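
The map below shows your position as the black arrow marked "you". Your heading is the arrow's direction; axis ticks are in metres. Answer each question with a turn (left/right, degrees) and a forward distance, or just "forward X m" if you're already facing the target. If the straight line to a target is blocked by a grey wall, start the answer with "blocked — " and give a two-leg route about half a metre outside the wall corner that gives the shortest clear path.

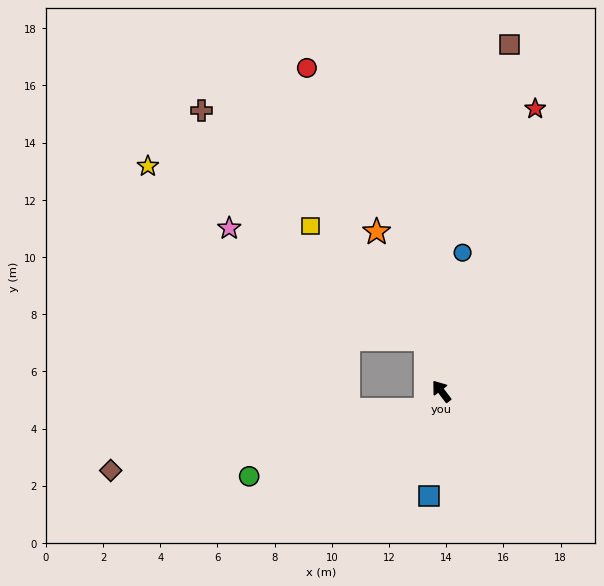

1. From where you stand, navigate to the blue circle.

turn right 46°, forward 4.9 m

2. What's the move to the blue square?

turn left 136°, forward 3.7 m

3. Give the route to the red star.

turn right 56°, forward 10.4 m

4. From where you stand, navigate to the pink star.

blocked — turn right 21°, forward 1.9 m, then turn left 44°, forward 7.9 m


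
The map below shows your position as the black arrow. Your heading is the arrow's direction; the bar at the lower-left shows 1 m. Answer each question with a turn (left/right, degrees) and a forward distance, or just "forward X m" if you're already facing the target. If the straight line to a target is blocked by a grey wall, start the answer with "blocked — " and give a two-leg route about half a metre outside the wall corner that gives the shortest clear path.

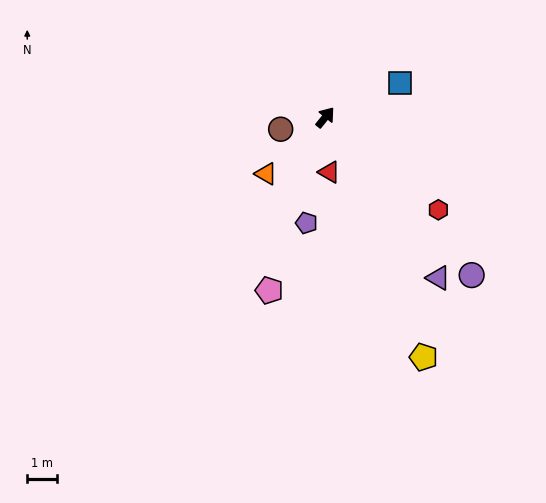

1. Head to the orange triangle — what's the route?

turn left 173°, forward 2.7 m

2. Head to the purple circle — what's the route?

turn right 98°, forward 7.2 m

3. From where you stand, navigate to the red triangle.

turn right 137°, forward 1.8 m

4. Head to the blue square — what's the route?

turn right 26°, forward 2.7 m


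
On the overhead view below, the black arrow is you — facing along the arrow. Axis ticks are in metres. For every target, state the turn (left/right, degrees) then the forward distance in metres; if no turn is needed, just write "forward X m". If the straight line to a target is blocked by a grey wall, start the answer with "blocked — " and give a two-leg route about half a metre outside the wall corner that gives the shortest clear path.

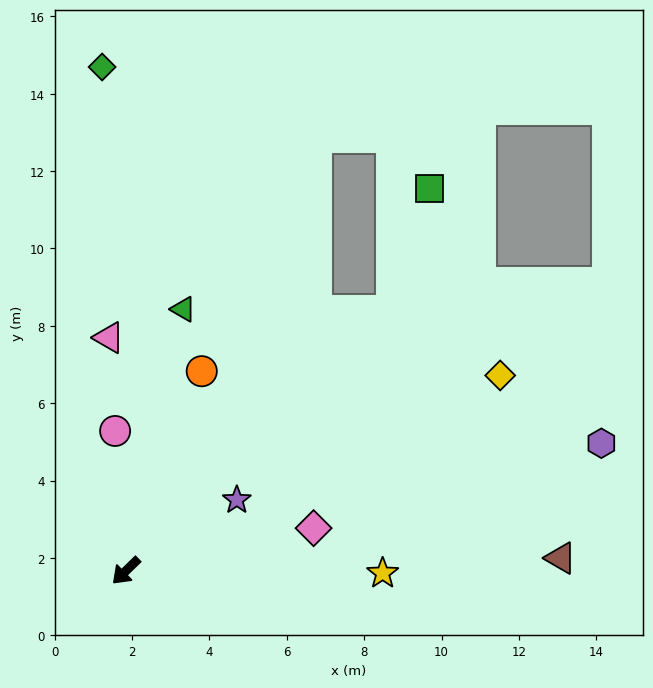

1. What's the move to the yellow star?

turn left 135°, forward 6.6 m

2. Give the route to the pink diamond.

turn left 149°, forward 5.0 m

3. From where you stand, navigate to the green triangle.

turn right 147°, forward 6.9 m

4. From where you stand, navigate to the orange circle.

turn right 155°, forward 5.5 m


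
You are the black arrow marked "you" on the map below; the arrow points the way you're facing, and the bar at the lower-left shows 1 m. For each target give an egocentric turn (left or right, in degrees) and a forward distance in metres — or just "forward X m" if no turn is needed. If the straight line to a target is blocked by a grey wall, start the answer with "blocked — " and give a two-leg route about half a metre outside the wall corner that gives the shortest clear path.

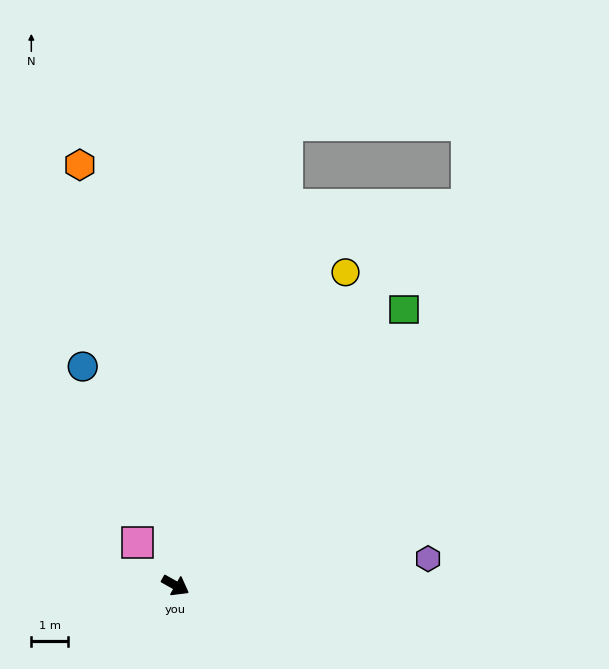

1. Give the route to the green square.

turn left 80°, forward 9.7 m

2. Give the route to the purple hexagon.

turn left 35°, forward 6.9 m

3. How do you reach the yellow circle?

turn left 91°, forward 9.6 m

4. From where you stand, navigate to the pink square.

turn left 161°, forward 1.5 m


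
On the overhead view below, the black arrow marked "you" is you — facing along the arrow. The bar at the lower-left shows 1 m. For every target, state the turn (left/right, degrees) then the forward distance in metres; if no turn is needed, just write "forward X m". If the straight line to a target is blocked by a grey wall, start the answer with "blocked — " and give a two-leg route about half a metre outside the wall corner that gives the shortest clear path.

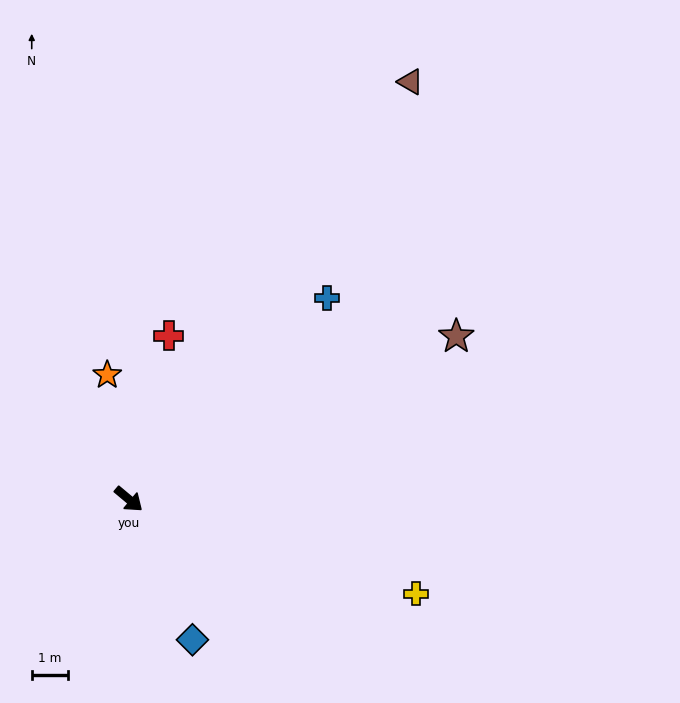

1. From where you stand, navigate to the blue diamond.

turn right 26°, forward 4.2 m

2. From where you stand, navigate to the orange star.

turn left 140°, forward 3.4 m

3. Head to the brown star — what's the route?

turn left 66°, forward 10.0 m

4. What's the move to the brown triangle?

turn left 96°, forward 13.7 m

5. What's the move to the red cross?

turn left 116°, forward 4.6 m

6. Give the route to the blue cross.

turn left 85°, forward 7.7 m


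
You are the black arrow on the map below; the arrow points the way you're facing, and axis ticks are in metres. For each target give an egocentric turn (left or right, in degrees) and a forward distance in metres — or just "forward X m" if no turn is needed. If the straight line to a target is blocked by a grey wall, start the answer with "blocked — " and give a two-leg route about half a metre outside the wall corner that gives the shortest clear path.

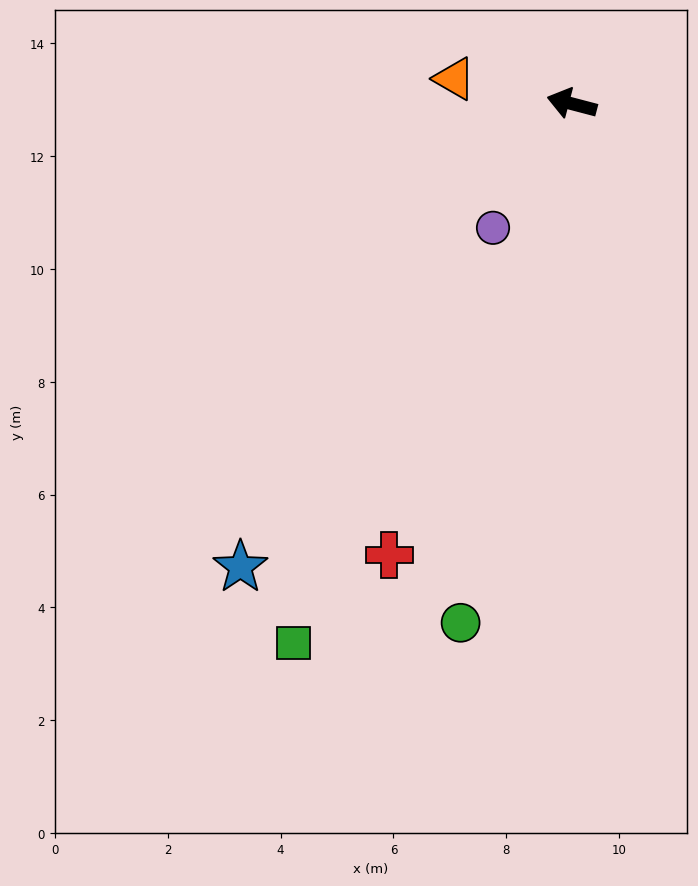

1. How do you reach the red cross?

turn left 83°, forward 8.6 m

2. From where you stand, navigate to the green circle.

turn left 93°, forward 9.4 m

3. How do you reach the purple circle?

turn left 72°, forward 2.6 m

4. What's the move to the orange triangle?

turn left 3°, forward 2.1 m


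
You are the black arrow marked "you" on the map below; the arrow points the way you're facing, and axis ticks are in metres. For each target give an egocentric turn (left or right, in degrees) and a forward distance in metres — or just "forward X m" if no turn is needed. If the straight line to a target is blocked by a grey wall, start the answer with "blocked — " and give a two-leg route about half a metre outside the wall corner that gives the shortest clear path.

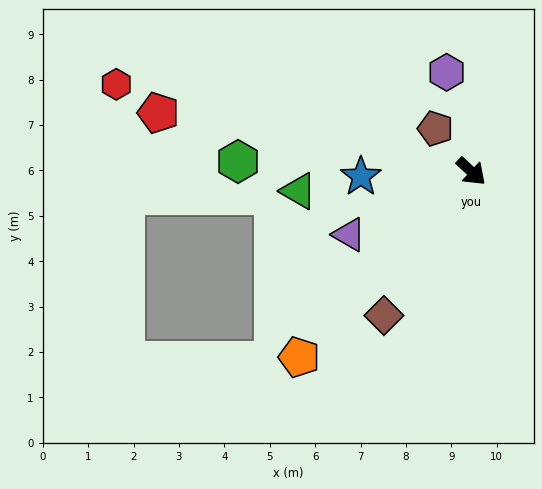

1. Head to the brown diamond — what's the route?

turn right 78°, forward 3.7 m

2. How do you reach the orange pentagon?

turn right 90°, forward 5.6 m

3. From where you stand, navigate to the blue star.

turn right 135°, forward 2.4 m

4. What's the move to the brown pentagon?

turn left 173°, forward 1.2 m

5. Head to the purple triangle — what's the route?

turn right 110°, forward 3.0 m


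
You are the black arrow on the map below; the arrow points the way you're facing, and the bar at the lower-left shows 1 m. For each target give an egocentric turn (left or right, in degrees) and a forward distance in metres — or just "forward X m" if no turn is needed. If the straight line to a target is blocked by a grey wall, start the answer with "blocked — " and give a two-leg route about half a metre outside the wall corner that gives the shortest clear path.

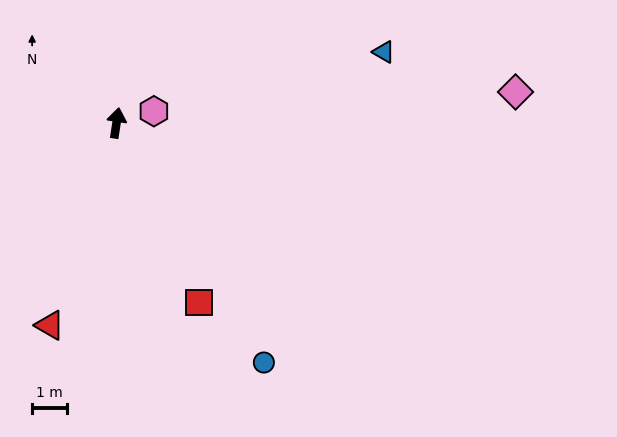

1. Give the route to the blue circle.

turn right 140°, forward 8.0 m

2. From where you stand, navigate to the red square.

turn right 147°, forward 5.6 m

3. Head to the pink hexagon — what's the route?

turn right 64°, forward 1.1 m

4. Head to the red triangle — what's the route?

turn left 170°, forward 6.1 m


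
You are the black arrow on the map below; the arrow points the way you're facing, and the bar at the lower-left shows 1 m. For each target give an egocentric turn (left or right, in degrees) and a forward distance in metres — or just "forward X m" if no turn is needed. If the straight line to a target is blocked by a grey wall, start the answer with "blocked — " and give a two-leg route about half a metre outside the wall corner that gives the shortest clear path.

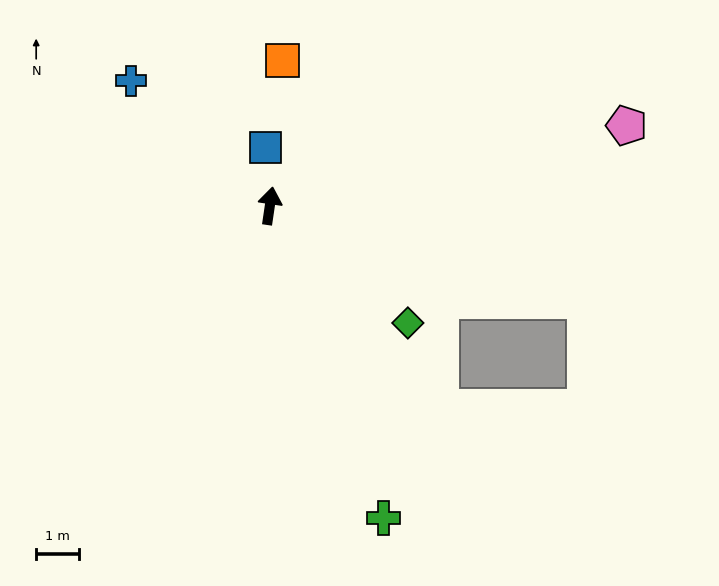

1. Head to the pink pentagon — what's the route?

turn right 69°, forward 8.5 m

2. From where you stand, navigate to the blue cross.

turn left 56°, forward 4.3 m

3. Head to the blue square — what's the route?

turn left 13°, forward 1.4 m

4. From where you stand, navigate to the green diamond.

turn right 122°, forward 4.2 m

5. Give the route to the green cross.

turn right 152°, forward 7.7 m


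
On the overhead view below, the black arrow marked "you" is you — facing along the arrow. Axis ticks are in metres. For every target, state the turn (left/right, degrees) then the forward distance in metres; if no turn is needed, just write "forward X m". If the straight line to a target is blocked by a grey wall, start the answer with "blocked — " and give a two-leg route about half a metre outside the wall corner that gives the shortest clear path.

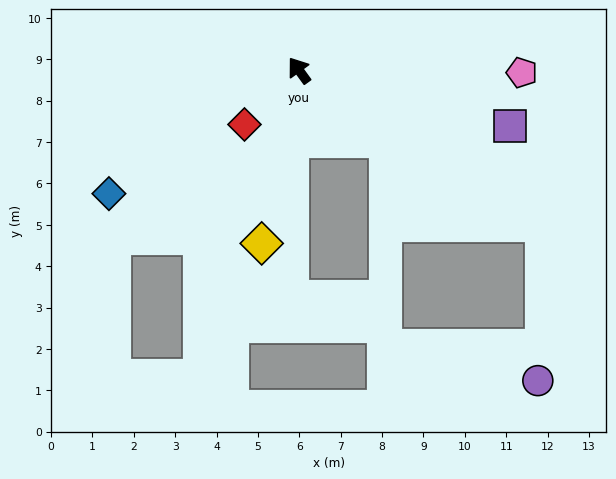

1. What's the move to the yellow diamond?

turn left 132°, forward 4.3 m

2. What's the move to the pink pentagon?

turn right 127°, forward 5.4 m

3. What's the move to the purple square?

turn right 141°, forward 5.3 m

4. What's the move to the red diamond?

turn left 99°, forward 1.9 m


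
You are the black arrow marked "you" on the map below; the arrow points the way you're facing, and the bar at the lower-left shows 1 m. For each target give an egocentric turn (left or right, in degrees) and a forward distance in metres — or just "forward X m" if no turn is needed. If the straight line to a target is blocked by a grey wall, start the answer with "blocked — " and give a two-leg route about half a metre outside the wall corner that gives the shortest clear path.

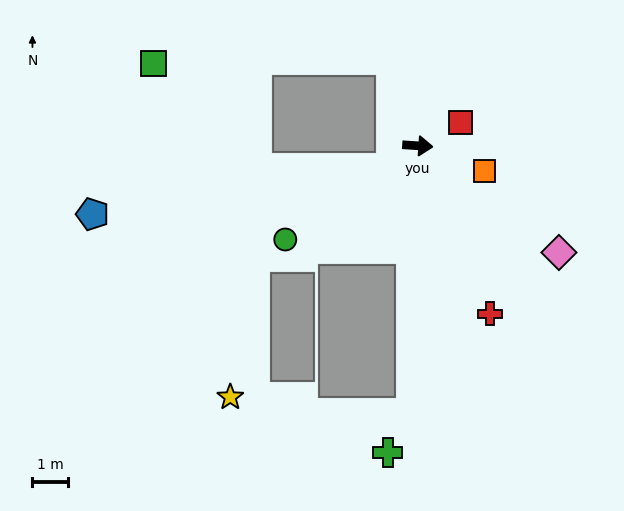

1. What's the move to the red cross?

turn right 63°, forward 5.1 m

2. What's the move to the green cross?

blocked — turn right 88°, forward 7.5 m, then turn right 29°, forward 1.3 m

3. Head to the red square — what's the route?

turn left 33°, forward 1.4 m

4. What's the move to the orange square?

turn right 17°, forward 2.0 m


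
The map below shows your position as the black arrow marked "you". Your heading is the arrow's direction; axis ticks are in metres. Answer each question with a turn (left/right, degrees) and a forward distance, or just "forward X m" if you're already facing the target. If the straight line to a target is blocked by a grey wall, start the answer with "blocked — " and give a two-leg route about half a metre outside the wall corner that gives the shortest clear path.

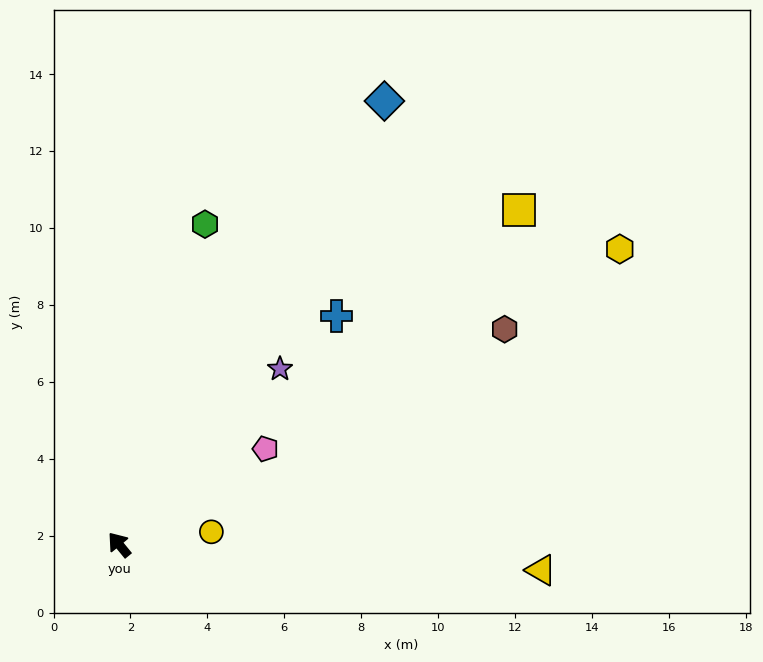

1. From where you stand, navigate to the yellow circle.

turn right 121°, forward 2.4 m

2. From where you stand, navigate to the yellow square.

turn right 89°, forward 13.6 m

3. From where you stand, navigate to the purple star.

turn right 82°, forward 6.2 m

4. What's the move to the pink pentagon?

turn right 96°, forward 4.5 m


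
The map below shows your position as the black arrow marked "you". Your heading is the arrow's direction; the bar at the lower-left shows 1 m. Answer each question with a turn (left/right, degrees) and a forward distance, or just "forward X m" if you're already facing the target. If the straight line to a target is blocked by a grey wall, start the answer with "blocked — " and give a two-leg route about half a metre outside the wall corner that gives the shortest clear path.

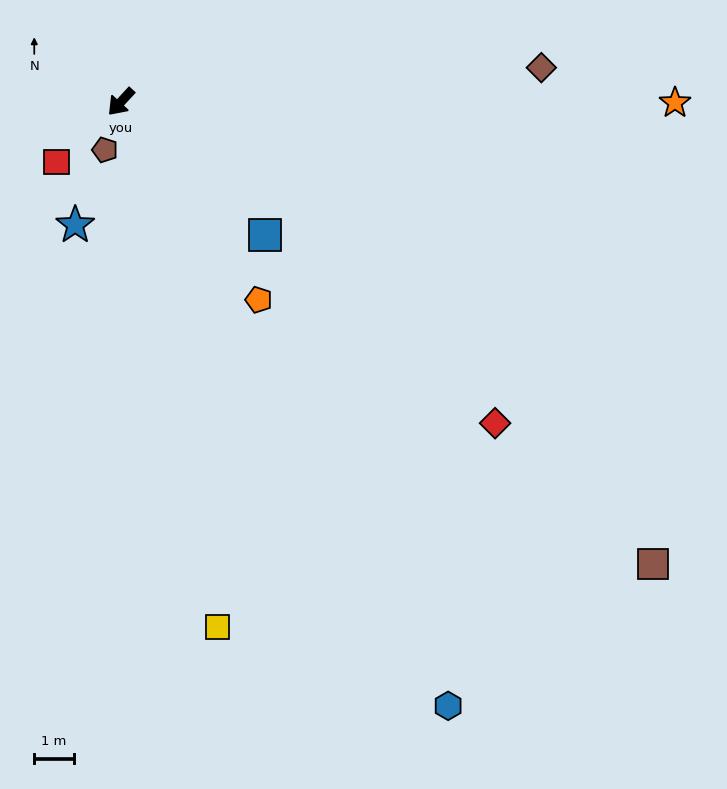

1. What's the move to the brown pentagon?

turn left 24°, forward 1.3 m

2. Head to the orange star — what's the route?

turn left 133°, forward 14.0 m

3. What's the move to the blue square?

turn left 90°, forward 5.0 m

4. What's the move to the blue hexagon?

turn left 71°, forward 17.4 m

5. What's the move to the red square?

turn right 4°, forward 2.2 m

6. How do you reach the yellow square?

turn left 53°, forward 13.5 m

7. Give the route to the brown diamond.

turn left 137°, forward 10.7 m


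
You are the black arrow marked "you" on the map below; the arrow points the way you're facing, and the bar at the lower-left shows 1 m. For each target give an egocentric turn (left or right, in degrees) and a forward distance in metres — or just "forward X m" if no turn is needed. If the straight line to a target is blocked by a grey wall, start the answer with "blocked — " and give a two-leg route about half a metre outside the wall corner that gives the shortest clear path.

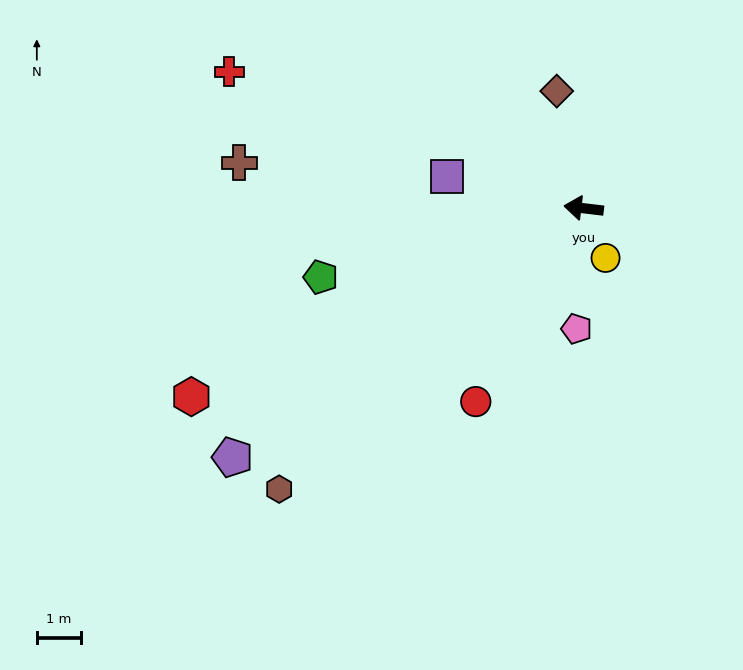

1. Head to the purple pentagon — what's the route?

turn left 42°, forward 9.8 m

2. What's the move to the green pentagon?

turn left 22°, forward 6.2 m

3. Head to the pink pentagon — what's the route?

turn left 93°, forward 2.8 m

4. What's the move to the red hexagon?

turn left 32°, forward 9.9 m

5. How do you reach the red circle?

turn left 68°, forward 5.1 m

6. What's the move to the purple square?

turn right 6°, forward 3.2 m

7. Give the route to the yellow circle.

turn left 121°, forward 1.2 m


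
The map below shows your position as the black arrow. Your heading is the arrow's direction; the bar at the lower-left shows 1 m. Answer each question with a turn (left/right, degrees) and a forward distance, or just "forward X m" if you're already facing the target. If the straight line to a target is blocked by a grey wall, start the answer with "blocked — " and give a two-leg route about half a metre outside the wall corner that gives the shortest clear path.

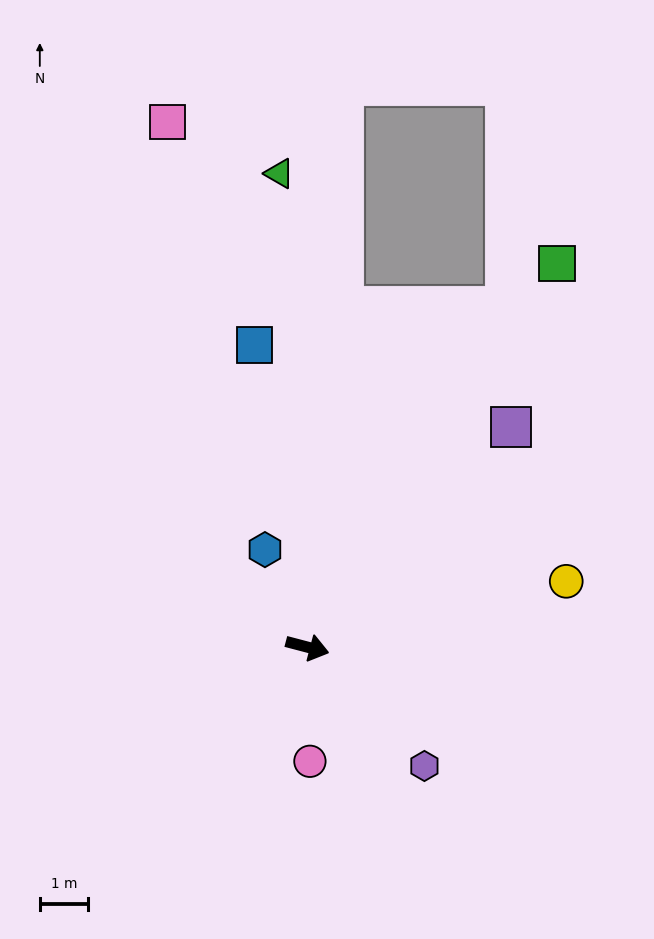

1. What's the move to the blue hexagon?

turn left 128°, forward 2.2 m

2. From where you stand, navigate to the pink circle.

turn right 74°, forward 2.4 m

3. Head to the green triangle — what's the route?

turn left 108°, forward 9.9 m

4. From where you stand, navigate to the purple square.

turn left 62°, forward 6.2 m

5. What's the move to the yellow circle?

turn left 29°, forward 5.6 m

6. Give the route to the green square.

turn left 72°, forward 9.5 m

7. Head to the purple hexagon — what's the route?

turn right 31°, forward 3.5 m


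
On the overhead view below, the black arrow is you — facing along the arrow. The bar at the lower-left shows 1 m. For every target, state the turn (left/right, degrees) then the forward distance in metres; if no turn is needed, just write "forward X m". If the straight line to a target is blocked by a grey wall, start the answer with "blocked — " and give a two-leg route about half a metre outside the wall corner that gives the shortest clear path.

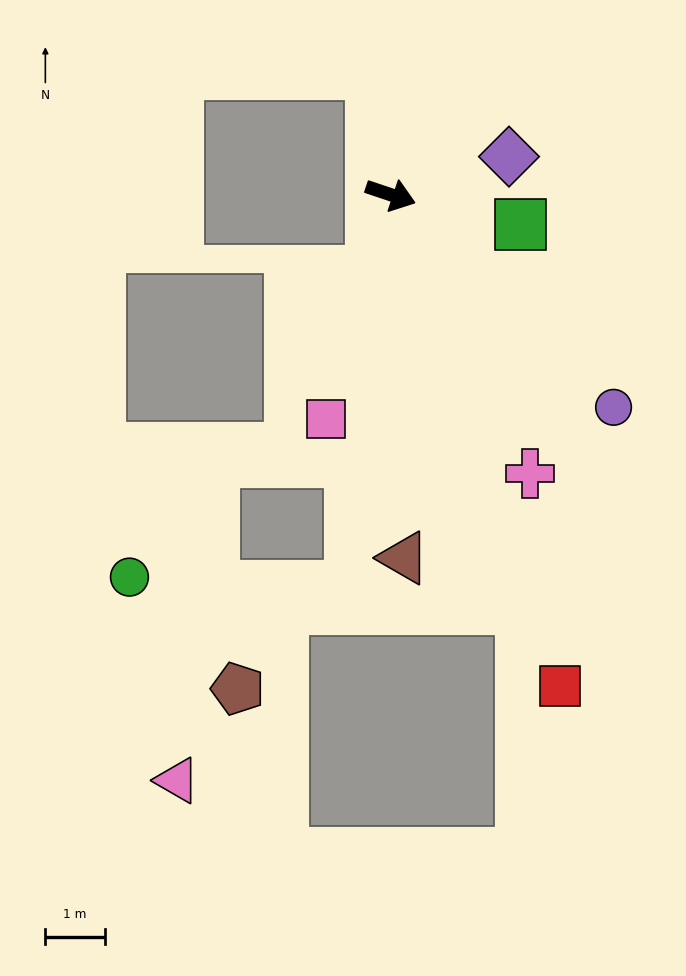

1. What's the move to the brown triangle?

turn right 69°, forward 6.1 m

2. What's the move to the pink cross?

turn right 45°, forward 5.2 m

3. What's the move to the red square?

turn right 52°, forward 8.7 m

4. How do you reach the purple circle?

turn right 25°, forward 5.2 m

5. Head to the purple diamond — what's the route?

turn left 36°, forward 2.1 m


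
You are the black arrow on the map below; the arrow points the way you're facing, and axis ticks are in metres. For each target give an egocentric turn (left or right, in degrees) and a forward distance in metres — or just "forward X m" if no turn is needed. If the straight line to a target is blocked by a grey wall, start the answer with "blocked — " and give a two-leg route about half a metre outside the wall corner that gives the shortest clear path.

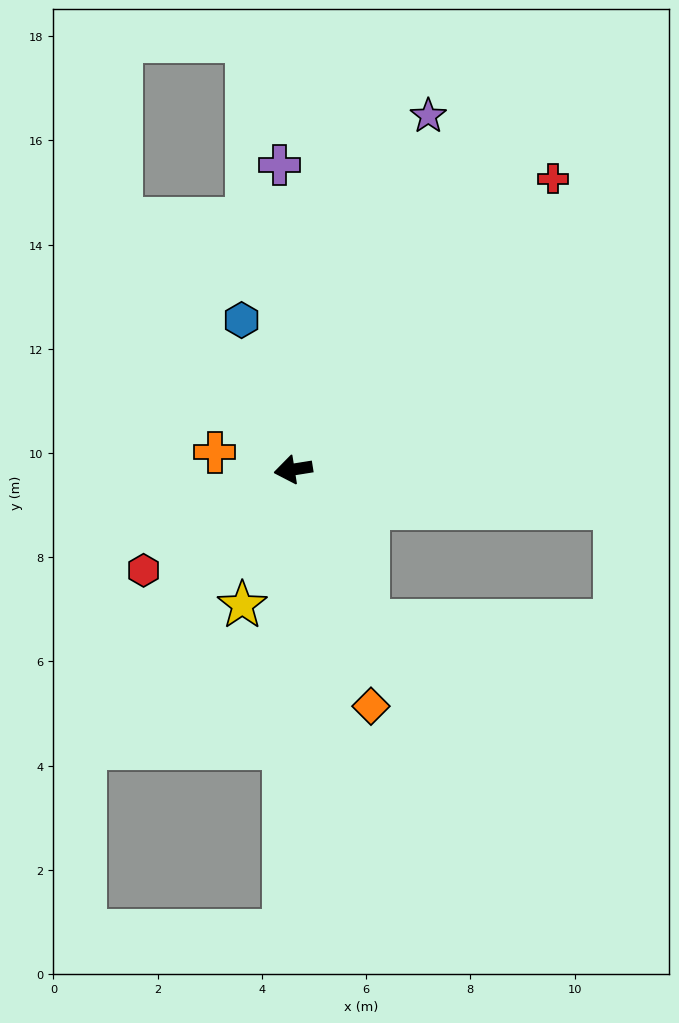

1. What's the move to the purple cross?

turn right 96°, forward 5.9 m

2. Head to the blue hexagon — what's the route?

turn right 80°, forward 3.0 m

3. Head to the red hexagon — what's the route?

turn left 25°, forward 3.5 m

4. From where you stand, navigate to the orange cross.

turn right 21°, forward 1.5 m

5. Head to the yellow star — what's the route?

turn left 60°, forward 2.8 m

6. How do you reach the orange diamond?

turn left 99°, forward 4.8 m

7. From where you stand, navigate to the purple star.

turn right 120°, forward 7.3 m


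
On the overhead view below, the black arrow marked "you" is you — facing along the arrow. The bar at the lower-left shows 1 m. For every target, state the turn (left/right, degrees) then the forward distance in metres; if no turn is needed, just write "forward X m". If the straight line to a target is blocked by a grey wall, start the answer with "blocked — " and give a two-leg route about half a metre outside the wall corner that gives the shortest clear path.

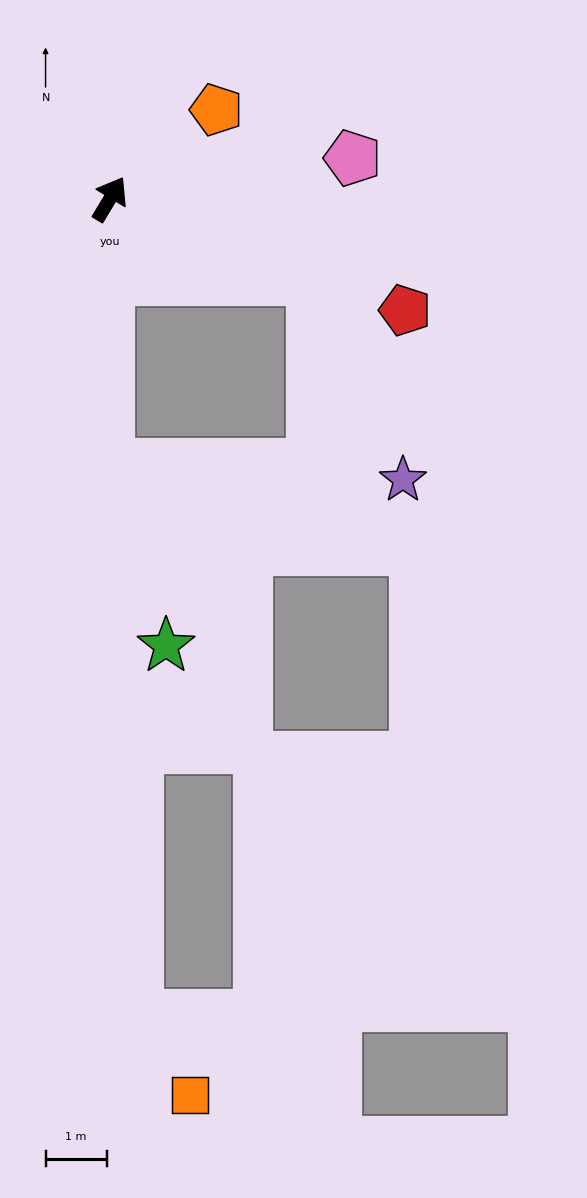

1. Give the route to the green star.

blocked — turn right 149°, forward 4.3 m, then turn left 18°, forward 3.1 m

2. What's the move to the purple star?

blocked — turn right 81°, forward 3.6 m, then turn right 44°, forward 3.6 m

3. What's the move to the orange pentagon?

turn right 19°, forward 2.3 m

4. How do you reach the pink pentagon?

turn right 49°, forward 4.0 m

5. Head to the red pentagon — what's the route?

turn right 80°, forward 5.2 m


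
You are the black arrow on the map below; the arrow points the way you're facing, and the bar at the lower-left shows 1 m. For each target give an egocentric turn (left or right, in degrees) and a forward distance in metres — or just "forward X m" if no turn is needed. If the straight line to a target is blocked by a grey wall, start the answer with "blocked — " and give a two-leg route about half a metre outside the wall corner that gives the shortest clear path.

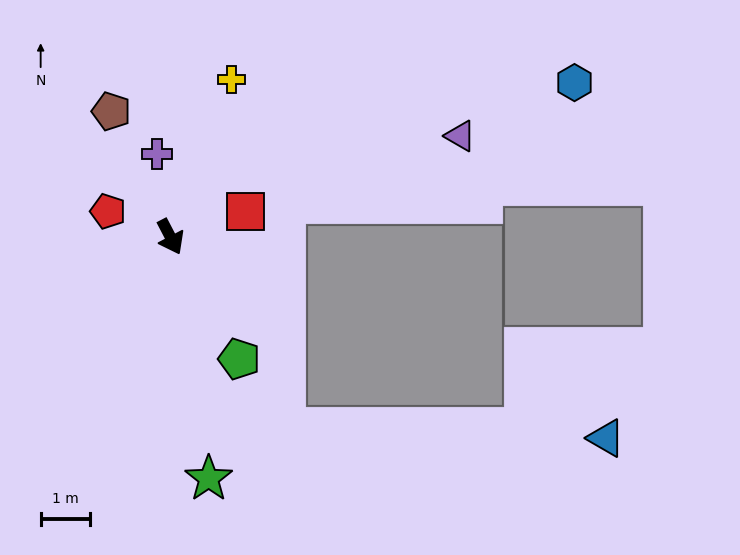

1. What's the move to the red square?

turn left 81°, forward 1.6 m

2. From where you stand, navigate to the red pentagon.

turn right 140°, forward 1.4 m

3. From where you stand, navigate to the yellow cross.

turn left 131°, forward 3.4 m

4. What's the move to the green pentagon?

forward 2.8 m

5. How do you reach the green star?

turn right 19°, forward 5.0 m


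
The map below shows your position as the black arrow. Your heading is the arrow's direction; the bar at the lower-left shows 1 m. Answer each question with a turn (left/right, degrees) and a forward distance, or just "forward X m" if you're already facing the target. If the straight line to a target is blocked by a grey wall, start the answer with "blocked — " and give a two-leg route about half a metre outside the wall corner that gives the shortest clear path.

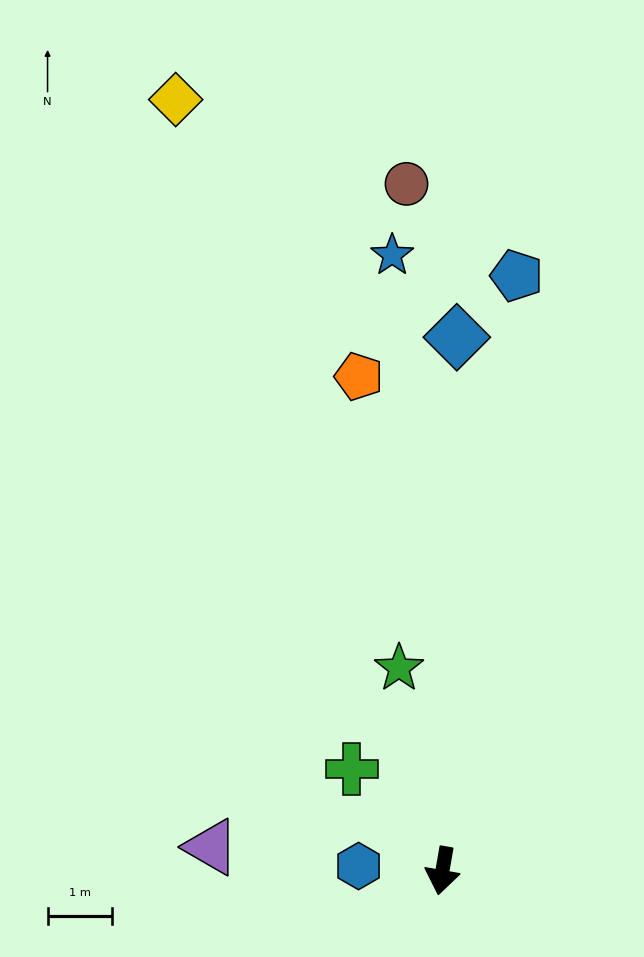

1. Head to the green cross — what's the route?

turn right 128°, forward 2.1 m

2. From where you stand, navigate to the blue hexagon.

turn right 83°, forward 1.3 m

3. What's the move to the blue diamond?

turn right 172°, forward 8.3 m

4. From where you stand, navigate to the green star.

turn right 158°, forward 3.2 m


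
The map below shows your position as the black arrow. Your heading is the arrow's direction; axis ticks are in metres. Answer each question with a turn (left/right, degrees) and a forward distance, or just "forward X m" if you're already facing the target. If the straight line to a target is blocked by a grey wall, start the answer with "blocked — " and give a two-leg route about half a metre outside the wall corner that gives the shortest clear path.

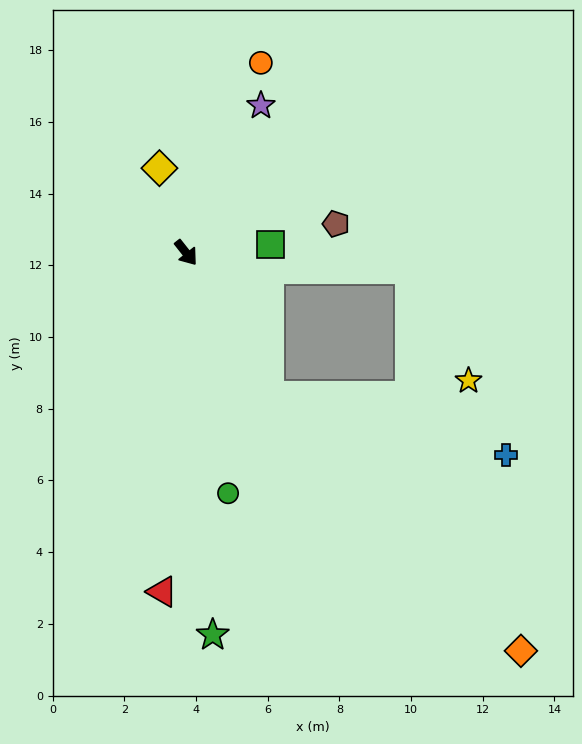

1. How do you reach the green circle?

turn right 28°, forward 6.8 m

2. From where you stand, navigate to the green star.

turn right 34°, forward 10.7 m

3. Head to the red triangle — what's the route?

turn right 42°, forward 9.5 m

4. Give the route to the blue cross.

blocked — turn right 8°, forward 4.6 m, then turn left 46°, forward 6.8 m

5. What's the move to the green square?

turn left 57°, forward 2.4 m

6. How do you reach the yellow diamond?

turn left 159°, forward 2.5 m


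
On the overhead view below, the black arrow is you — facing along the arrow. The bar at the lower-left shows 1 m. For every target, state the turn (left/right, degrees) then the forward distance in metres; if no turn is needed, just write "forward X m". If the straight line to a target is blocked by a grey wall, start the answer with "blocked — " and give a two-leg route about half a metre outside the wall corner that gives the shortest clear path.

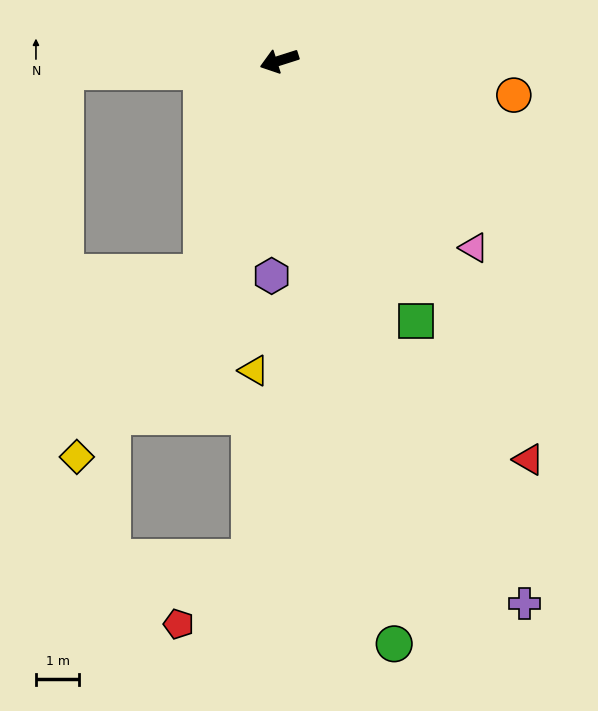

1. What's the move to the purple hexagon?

turn left 70°, forward 5.0 m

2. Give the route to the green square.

turn left 100°, forward 6.8 m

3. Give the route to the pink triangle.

turn left 118°, forward 6.2 m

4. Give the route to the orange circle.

turn left 154°, forward 5.5 m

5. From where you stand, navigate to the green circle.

turn left 83°, forward 13.7 m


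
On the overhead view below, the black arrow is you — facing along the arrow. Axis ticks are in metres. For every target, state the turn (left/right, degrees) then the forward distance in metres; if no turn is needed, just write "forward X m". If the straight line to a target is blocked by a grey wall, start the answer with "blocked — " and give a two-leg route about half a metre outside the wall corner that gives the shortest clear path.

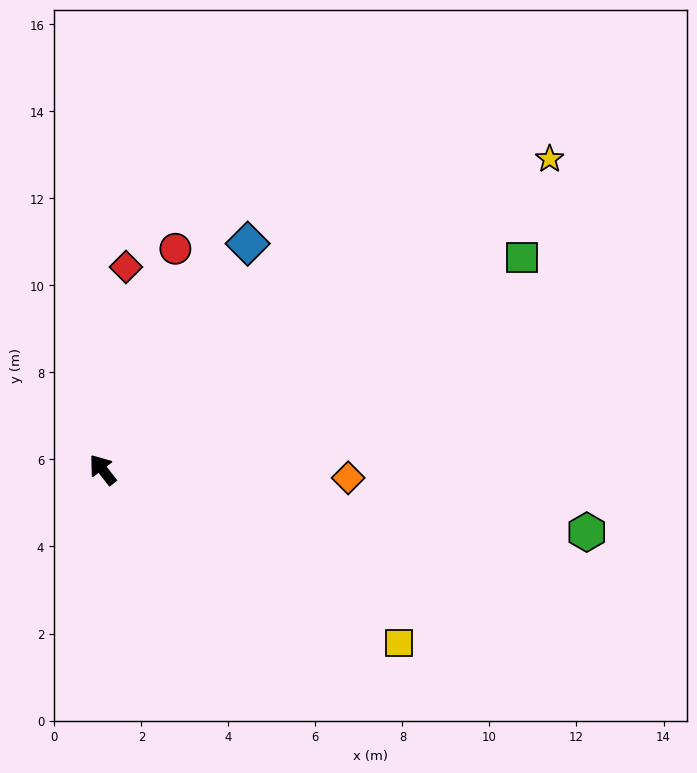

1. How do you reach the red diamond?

turn right 44°, forward 4.7 m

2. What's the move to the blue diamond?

turn right 71°, forward 6.2 m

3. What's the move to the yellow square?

turn right 158°, forward 7.9 m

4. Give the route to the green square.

turn right 101°, forward 10.8 m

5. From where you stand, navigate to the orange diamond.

turn right 130°, forward 5.6 m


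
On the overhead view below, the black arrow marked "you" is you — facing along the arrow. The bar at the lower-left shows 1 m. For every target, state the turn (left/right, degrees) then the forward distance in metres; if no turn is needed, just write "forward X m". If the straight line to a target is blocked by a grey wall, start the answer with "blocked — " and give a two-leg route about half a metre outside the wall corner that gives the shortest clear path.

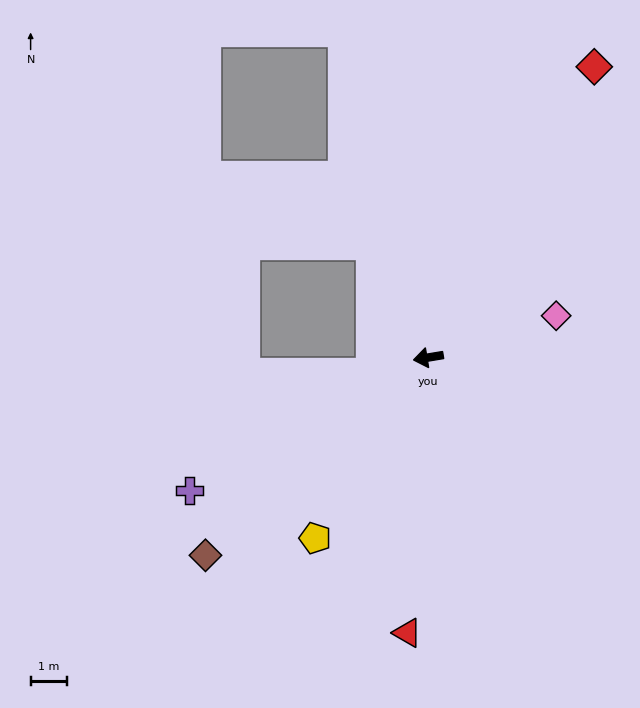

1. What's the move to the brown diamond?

turn left 32°, forward 8.2 m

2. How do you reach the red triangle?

turn left 76°, forward 7.6 m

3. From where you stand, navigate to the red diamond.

turn right 129°, forward 9.2 m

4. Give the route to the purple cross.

turn left 20°, forward 7.5 m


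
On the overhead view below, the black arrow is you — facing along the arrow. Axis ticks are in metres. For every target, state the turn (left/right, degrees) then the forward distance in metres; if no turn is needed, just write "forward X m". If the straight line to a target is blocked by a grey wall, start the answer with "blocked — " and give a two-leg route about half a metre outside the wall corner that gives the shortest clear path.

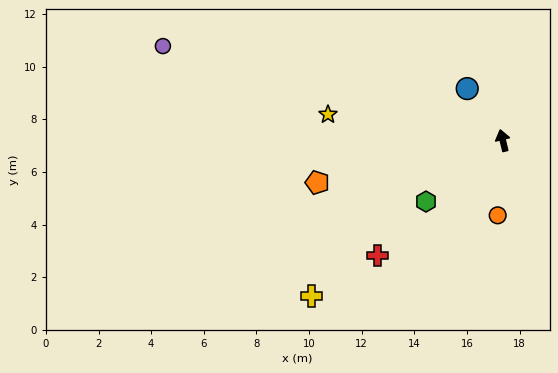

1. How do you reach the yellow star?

turn left 68°, forward 6.7 m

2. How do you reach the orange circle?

turn left 162°, forward 2.9 m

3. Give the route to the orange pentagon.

turn left 89°, forward 7.2 m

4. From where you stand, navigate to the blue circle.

turn left 21°, forward 2.4 m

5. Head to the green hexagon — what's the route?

turn left 115°, forward 3.7 m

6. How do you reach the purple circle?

turn left 61°, forward 13.4 m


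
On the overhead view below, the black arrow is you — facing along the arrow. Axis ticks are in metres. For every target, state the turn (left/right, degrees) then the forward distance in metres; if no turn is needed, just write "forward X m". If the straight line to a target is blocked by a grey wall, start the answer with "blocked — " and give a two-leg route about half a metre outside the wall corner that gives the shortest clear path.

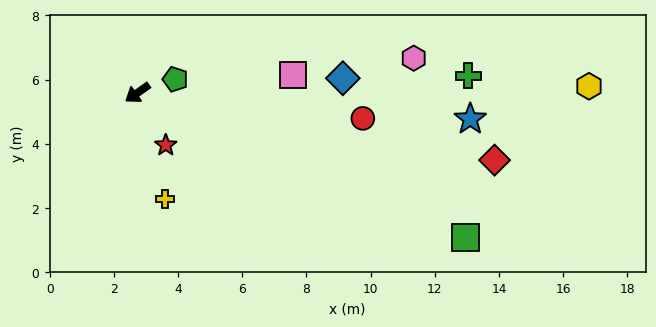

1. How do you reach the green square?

turn left 121°, forward 11.2 m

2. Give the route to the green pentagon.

turn left 165°, forward 1.3 m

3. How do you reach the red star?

turn left 83°, forward 1.9 m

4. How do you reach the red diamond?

turn left 134°, forward 11.3 m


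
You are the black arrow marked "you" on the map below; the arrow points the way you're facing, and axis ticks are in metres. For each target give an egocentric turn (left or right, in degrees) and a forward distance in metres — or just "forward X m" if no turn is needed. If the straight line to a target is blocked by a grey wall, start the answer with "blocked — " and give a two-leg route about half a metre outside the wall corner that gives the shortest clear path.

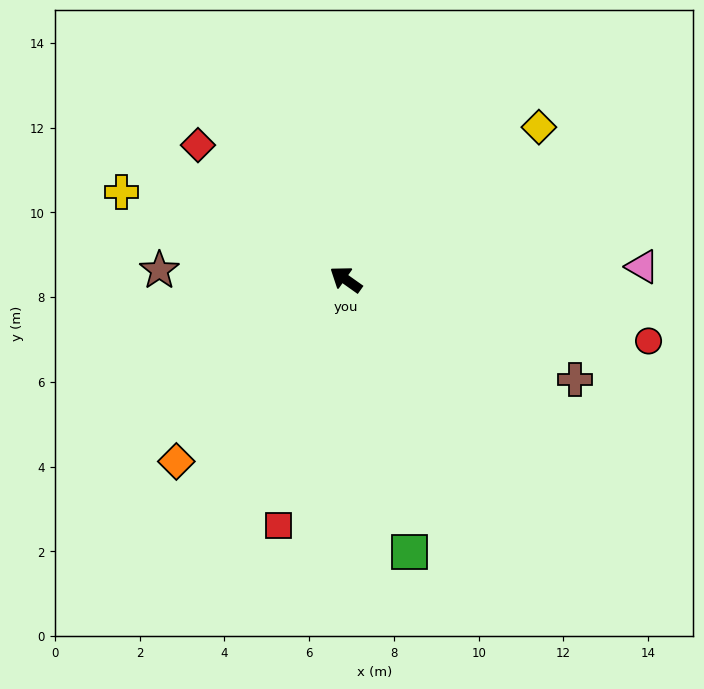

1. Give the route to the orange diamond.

turn left 82°, forward 5.9 m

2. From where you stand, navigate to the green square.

turn left 138°, forward 6.6 m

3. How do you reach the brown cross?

turn right 168°, forward 5.9 m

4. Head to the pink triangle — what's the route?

turn right 142°, forward 7.0 m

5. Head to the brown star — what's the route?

turn left 33°, forward 4.4 m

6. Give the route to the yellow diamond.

turn right 106°, forward 5.8 m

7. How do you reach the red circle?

turn right 156°, forward 7.3 m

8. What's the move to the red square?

turn left 110°, forward 6.0 m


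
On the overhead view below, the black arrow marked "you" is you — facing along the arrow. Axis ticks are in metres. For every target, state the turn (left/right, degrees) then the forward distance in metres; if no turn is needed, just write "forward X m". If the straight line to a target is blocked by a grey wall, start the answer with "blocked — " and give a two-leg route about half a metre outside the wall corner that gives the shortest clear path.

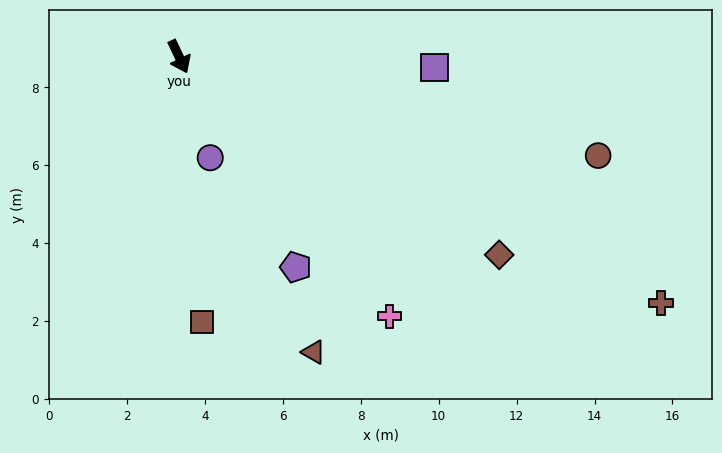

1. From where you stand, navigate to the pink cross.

turn left 14°, forward 8.6 m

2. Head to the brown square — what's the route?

turn right 21°, forward 6.8 m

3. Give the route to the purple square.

turn left 62°, forward 6.6 m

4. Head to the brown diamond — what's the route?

turn left 33°, forward 9.7 m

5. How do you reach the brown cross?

turn left 38°, forward 13.9 m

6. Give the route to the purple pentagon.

turn left 4°, forward 6.2 m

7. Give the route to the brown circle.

turn left 51°, forward 11.1 m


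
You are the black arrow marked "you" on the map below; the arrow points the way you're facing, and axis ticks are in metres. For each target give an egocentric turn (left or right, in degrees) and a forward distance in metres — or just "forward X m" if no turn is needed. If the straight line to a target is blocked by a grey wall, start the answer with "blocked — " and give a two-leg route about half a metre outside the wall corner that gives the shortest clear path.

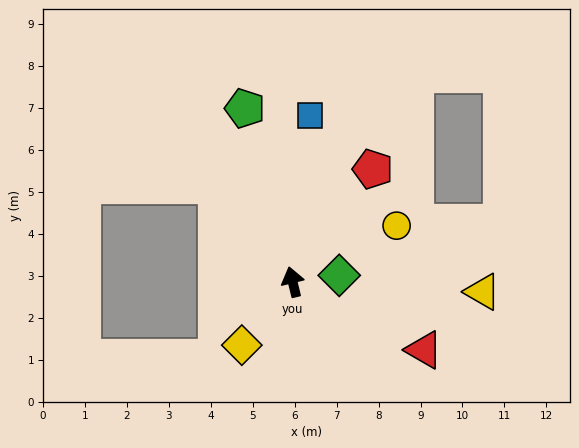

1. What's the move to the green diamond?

turn right 96°, forward 1.1 m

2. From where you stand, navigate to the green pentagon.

forward 4.3 m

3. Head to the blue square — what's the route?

turn right 20°, forward 4.0 m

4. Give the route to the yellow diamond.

turn left 128°, forward 1.9 m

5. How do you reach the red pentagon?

turn right 49°, forward 3.3 m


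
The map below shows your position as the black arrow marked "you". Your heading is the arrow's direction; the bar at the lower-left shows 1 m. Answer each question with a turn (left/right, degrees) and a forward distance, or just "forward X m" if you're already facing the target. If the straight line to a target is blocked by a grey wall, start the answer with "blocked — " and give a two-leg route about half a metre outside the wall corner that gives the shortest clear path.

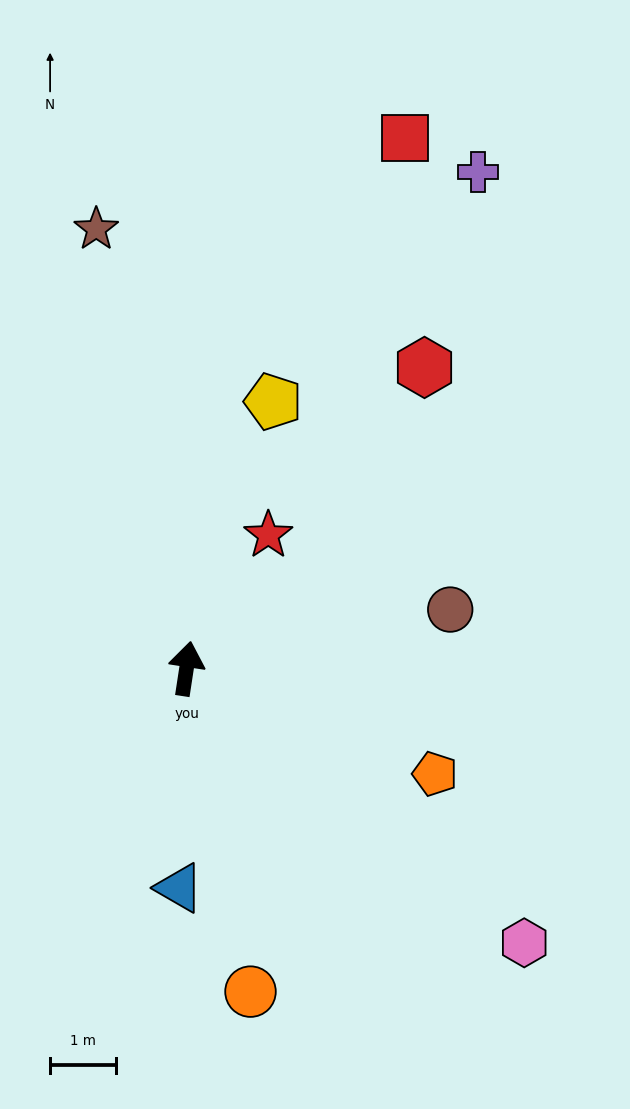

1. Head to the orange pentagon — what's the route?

turn right 104°, forward 4.1 m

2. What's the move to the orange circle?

turn right 160°, forward 5.0 m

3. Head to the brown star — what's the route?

turn left 20°, forward 6.9 m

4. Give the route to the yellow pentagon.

turn right 9°, forward 4.3 m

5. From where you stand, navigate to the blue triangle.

turn right 173°, forward 3.4 m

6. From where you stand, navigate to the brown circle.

turn right 69°, forward 4.1 m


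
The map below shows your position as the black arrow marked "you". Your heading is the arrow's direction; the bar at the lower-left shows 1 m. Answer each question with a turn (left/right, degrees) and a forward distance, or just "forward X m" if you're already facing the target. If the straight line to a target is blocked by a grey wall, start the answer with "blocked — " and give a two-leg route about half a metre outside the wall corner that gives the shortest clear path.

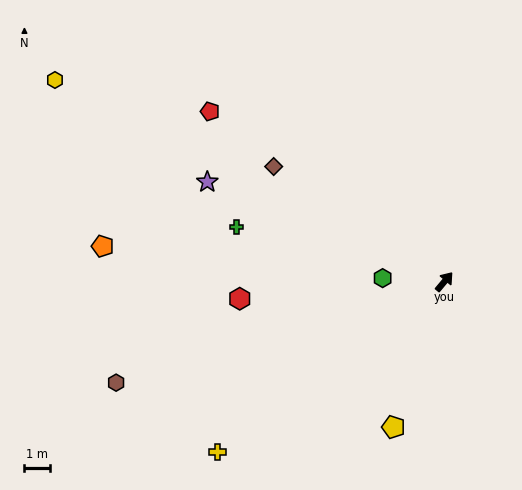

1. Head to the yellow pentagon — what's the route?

turn right 159°, forward 6.1 m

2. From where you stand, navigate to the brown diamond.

turn left 96°, forward 8.1 m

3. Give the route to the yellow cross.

turn left 167°, forward 11.2 m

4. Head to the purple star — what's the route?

turn left 107°, forward 10.1 m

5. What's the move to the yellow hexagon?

turn left 103°, forward 17.3 m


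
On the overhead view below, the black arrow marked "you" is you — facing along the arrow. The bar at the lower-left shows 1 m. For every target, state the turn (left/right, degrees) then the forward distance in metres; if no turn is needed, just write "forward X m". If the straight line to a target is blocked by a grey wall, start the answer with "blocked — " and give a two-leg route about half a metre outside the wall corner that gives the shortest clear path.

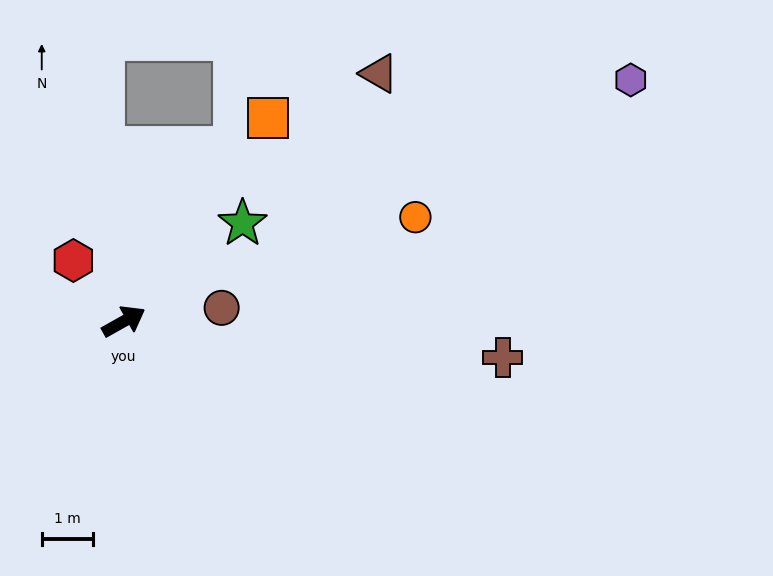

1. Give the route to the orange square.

turn left 25°, forward 4.9 m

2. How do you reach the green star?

turn left 10°, forward 3.0 m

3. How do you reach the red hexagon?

turn left 100°, forward 1.5 m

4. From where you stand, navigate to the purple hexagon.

turn right 4°, forward 11.0 m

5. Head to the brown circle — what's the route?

turn right 22°, forward 1.9 m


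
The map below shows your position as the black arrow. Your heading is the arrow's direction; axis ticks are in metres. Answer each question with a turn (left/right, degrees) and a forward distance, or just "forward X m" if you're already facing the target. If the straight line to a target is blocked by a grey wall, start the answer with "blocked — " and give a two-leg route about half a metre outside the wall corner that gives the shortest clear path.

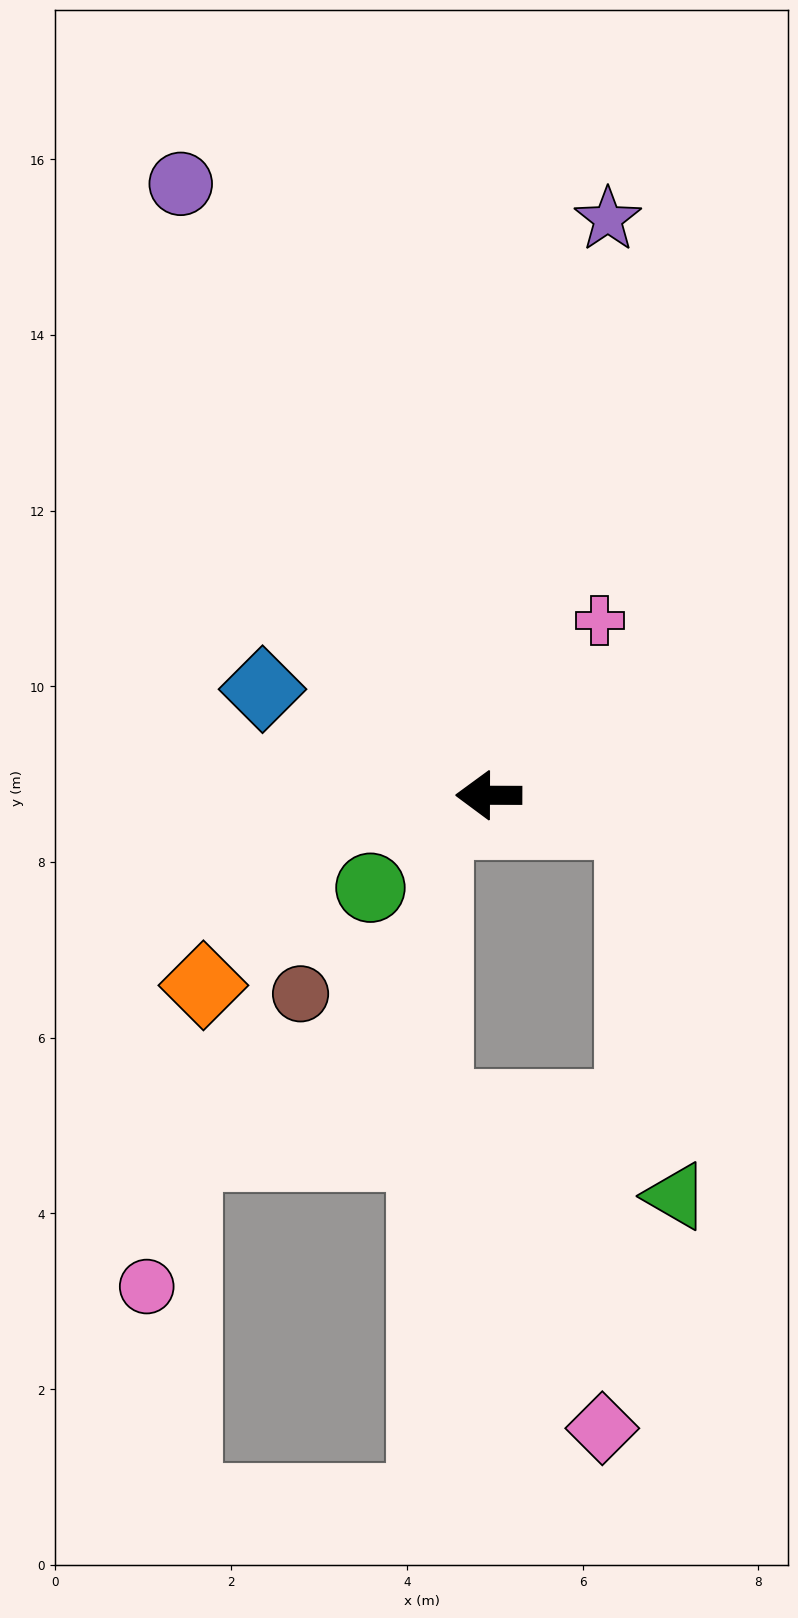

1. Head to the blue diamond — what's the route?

turn right 25°, forward 2.8 m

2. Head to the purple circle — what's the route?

turn right 63°, forward 7.8 m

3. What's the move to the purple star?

turn right 101°, forward 6.7 m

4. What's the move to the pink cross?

turn right 122°, forward 2.4 m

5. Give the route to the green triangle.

blocked — turn left 170°, forward 1.7 m, then turn right 73°, forward 4.3 m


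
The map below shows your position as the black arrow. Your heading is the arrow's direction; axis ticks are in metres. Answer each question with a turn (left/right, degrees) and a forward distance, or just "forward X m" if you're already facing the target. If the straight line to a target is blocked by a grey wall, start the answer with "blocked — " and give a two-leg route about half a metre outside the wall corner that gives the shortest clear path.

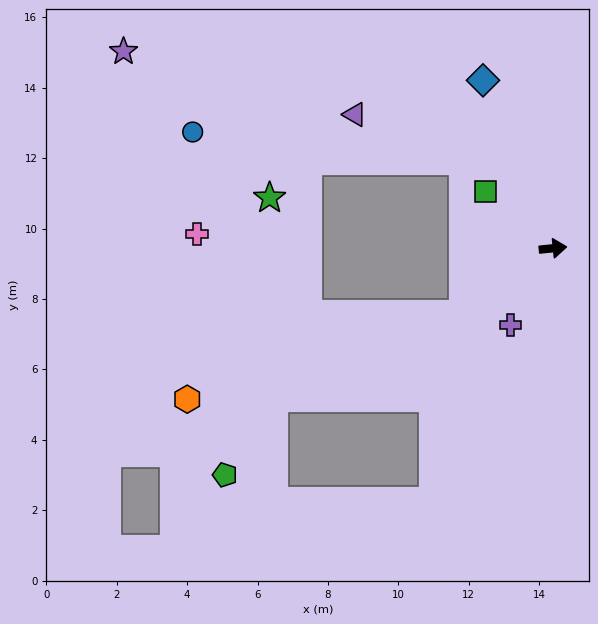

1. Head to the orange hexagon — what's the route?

blocked — turn right 149°, forward 3.1 m, then turn right 20°, forward 8.2 m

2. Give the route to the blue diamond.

turn left 107°, forward 5.2 m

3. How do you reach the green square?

turn left 134°, forward 2.5 m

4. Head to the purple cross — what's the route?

turn right 125°, forward 2.5 m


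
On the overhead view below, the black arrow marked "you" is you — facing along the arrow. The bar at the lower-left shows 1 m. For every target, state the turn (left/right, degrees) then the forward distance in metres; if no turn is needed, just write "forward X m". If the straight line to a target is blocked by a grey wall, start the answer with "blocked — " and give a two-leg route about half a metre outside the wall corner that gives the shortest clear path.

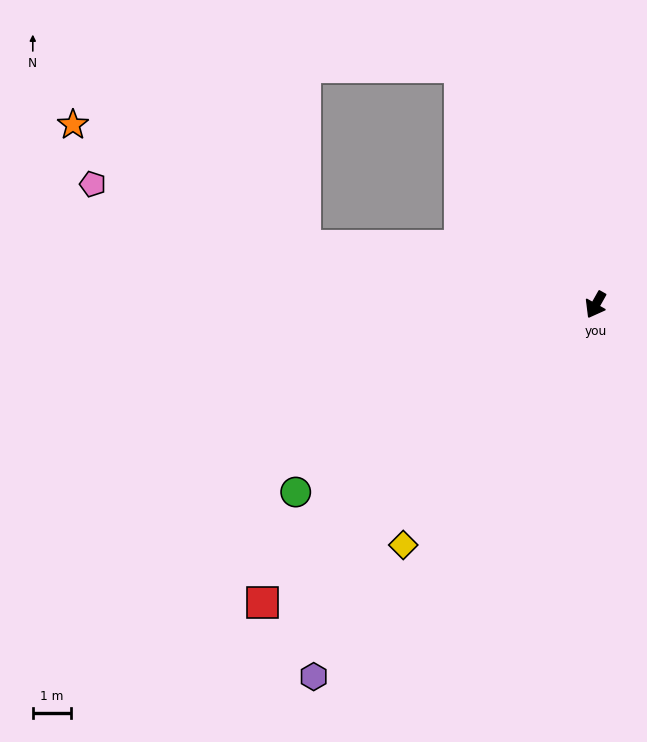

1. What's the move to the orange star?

blocked — turn right 72°, forward 7.7 m, then turn right 16°, forward 6.8 m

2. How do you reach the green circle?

turn right 29°, forward 9.2 m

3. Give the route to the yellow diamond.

turn right 9°, forward 8.0 m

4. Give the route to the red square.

turn right 19°, forward 11.6 m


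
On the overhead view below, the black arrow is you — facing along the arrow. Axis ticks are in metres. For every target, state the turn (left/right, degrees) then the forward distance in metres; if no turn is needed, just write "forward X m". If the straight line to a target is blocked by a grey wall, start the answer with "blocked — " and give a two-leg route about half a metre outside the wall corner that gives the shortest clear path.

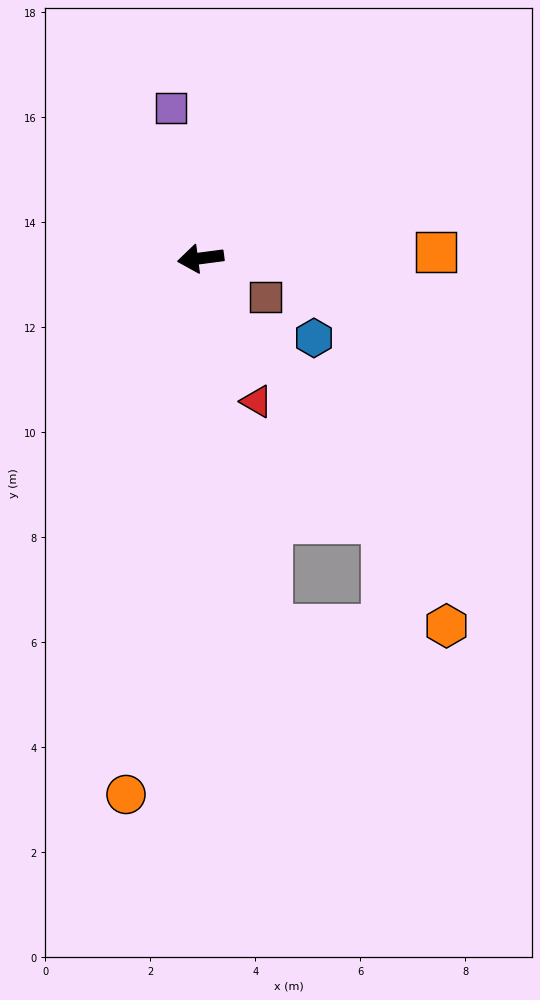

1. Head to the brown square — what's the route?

turn left 142°, forward 1.4 m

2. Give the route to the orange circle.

turn left 75°, forward 10.3 m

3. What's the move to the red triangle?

turn left 104°, forward 2.9 m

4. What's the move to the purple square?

turn right 86°, forward 2.9 m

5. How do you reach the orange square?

turn left 174°, forward 4.5 m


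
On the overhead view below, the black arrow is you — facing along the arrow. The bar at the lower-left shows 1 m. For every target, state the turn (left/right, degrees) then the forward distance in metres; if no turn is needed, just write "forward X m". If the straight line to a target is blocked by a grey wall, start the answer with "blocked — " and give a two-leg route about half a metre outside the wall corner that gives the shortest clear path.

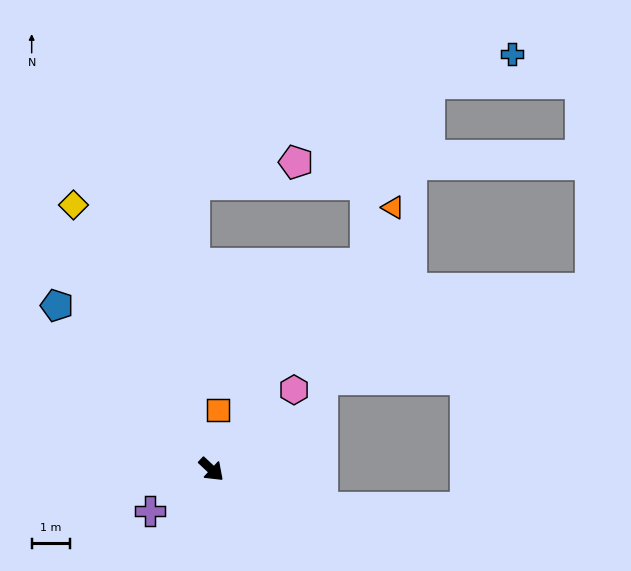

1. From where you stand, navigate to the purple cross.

turn right 103°, forward 2.0 m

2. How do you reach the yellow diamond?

turn left 161°, forward 7.9 m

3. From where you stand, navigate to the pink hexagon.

turn left 87°, forward 3.0 m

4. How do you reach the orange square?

turn left 127°, forward 1.6 m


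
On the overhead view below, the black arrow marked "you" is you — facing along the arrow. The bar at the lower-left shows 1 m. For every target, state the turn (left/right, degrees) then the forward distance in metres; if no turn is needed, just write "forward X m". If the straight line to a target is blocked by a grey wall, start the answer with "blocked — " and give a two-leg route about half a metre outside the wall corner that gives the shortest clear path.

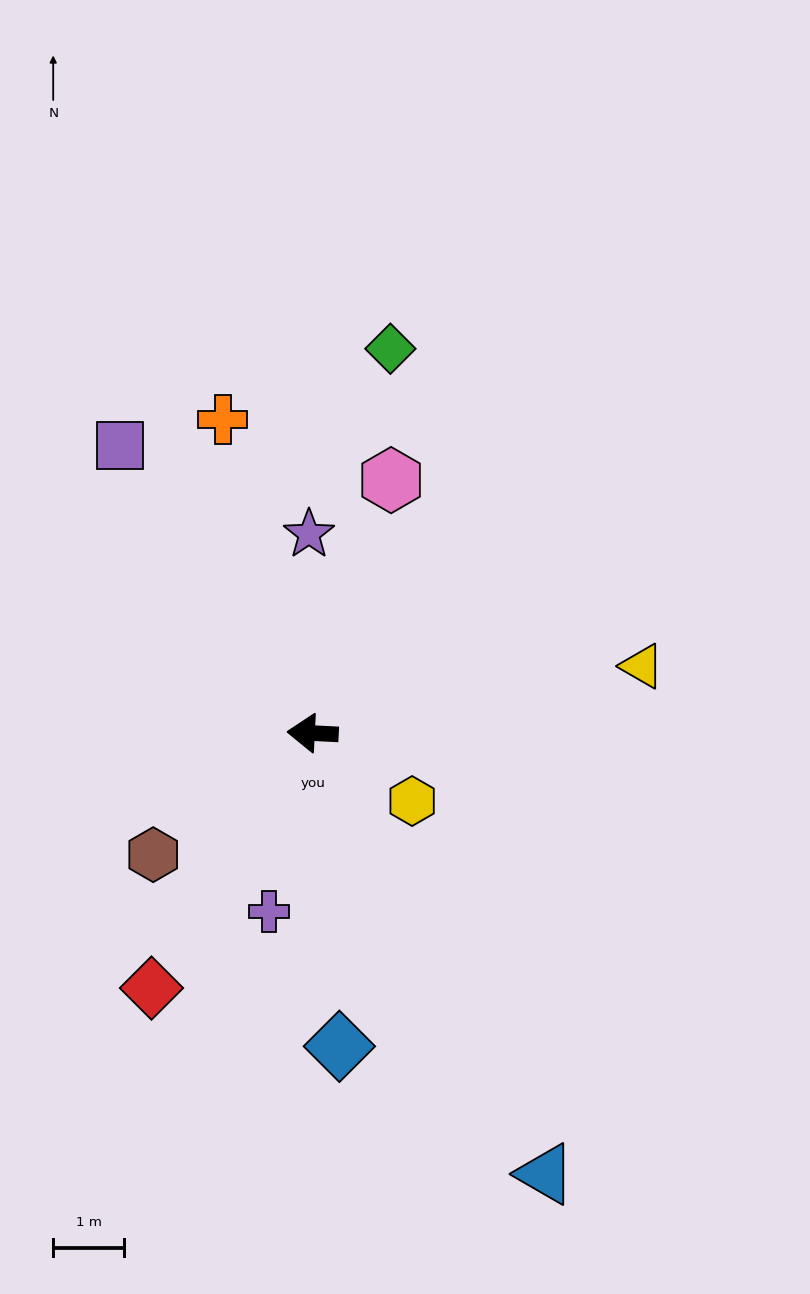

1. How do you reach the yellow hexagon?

turn left 149°, forward 1.7 m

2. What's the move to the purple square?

turn right 53°, forward 4.9 m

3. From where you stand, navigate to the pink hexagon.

turn right 104°, forward 3.7 m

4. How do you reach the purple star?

turn right 86°, forward 2.8 m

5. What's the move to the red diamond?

turn left 61°, forward 4.3 m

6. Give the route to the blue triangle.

turn left 121°, forward 7.1 m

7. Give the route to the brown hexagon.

turn left 40°, forward 2.8 m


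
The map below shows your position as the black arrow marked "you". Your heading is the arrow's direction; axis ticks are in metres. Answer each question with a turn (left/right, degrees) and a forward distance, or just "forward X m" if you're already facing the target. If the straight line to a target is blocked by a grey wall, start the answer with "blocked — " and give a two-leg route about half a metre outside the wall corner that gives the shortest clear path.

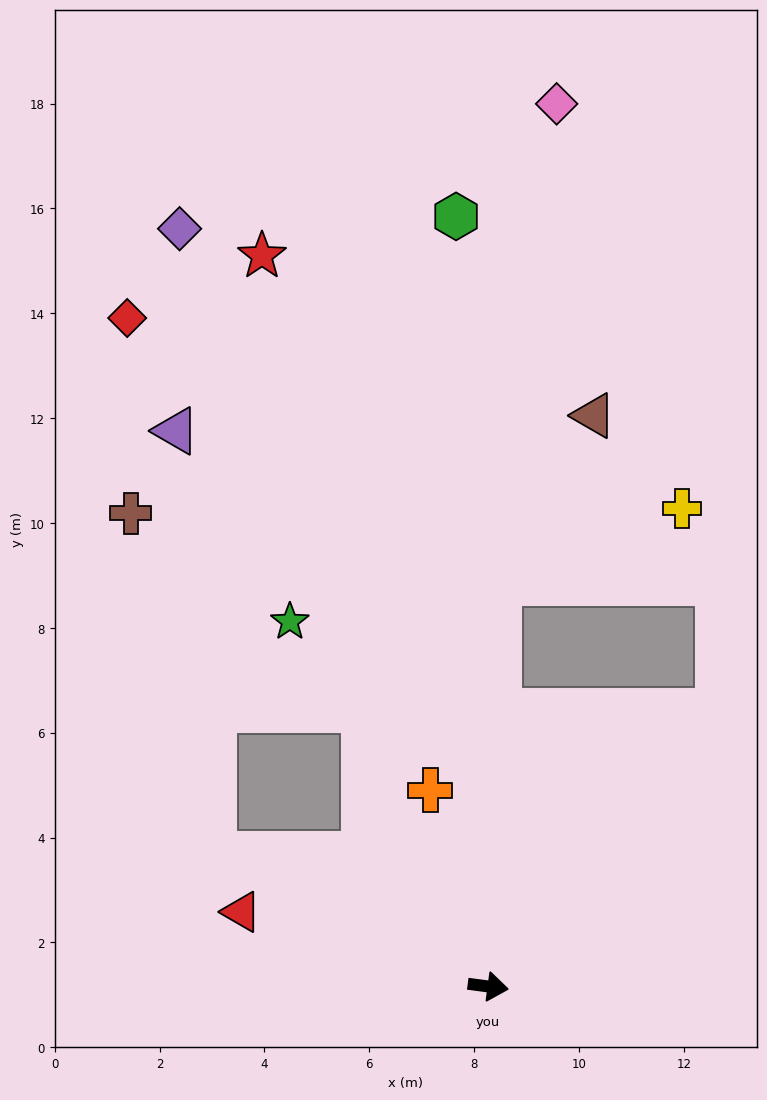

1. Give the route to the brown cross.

blocked — turn left 162°, forward 5.8 m, then turn right 51°, forward 6.7 m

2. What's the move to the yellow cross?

blocked — turn left 96°, forward 7.7 m, then turn right 66°, forward 3.8 m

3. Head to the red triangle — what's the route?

turn left 171°, forward 4.9 m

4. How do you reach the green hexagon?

turn left 100°, forward 14.7 m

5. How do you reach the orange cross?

turn left 114°, forward 3.9 m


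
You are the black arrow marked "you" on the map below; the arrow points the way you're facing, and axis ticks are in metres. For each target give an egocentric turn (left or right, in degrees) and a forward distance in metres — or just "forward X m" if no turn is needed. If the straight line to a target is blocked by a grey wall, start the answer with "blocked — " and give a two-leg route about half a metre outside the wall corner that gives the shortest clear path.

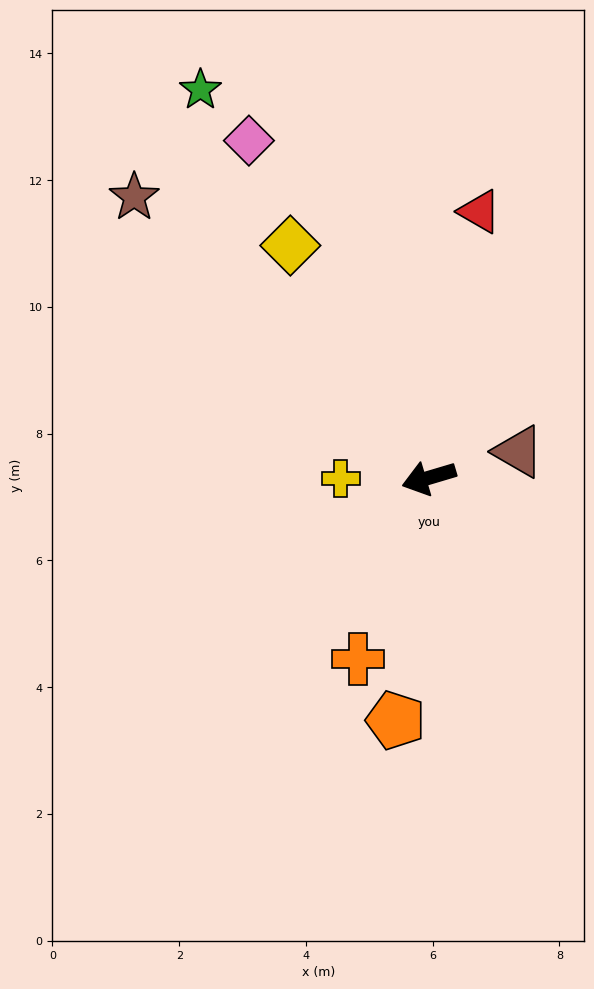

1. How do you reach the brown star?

turn right 60°, forward 6.4 m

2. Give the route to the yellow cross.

turn right 16°, forward 1.4 m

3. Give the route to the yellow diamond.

turn right 76°, forward 4.3 m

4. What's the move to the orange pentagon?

turn left 66°, forward 3.9 m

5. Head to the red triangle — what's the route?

turn right 117°, forward 4.3 m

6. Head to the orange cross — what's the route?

turn left 52°, forward 3.1 m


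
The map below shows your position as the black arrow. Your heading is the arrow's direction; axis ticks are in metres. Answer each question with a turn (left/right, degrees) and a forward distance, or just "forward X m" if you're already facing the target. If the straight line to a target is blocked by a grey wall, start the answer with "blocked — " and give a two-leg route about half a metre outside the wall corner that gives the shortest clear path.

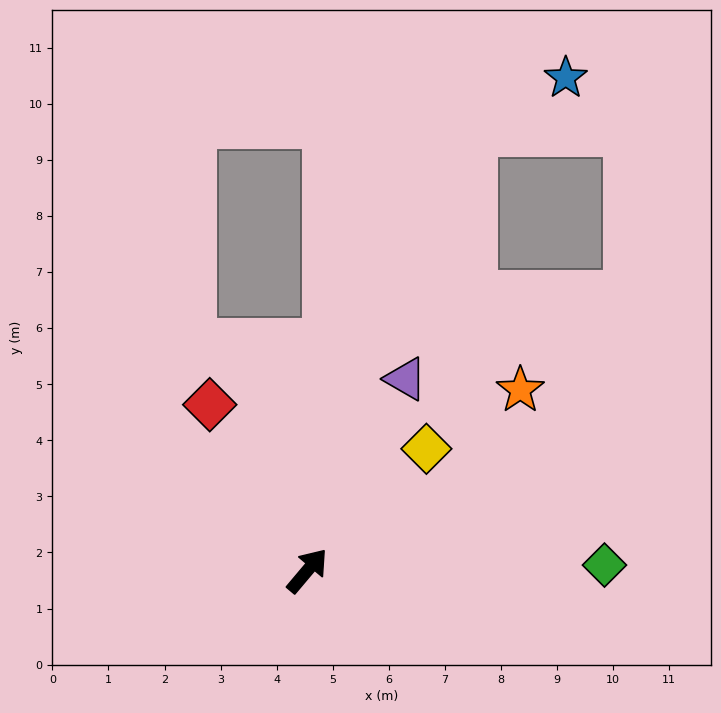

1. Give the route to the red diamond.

turn left 71°, forward 3.4 m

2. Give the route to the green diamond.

turn right 49°, forward 5.3 m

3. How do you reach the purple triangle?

turn left 13°, forward 3.8 m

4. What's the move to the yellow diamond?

turn right 4°, forward 3.0 m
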